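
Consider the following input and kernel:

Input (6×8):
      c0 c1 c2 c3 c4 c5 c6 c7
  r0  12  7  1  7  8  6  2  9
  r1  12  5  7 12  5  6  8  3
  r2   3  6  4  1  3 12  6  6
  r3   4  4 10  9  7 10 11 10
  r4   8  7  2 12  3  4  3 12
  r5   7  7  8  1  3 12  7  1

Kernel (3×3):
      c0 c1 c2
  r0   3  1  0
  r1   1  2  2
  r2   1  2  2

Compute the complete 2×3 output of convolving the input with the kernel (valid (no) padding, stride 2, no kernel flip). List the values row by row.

Output[0,0]: The receptive field on the input at this output position is [12 7 1 / 12 5 7 / 3 6 4]. Elementwise product with the kernel and sum: 12·3 + 7·1 + 12·1 + 5·2 + 7·2 + 3·1 + 6·2 + 4·2.
Output[0,1]: The receptive field on the input at this output position is [1 7 8 / 7 12 5 / 4 1 3]. Elementwise product with the kernel and sum: 1·3 + 7·1 + 7·1 + 12·2 + 5·2 + 4·1 + 1·2 + 3·2.

102 63 102
73 87 87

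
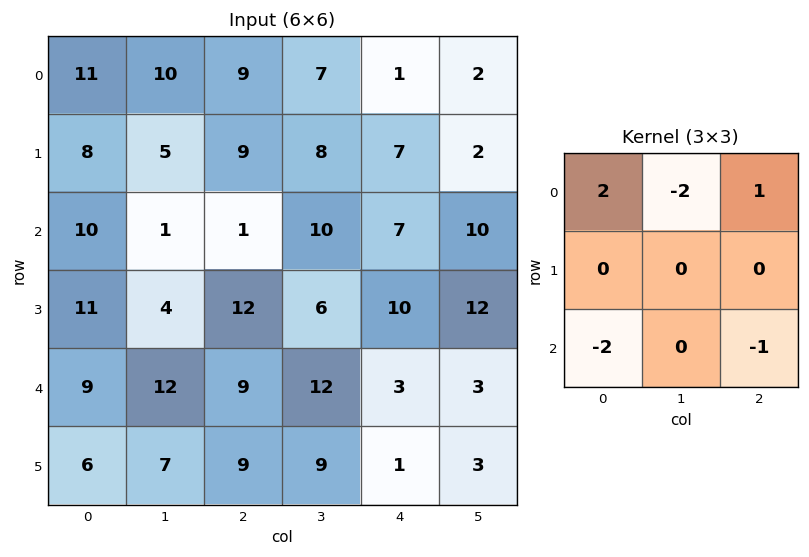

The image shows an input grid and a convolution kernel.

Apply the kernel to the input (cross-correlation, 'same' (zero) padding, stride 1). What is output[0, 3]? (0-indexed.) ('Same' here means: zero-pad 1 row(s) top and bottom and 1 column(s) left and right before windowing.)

The receptive field on the zero-padded input at this output position is [0 0 0 / 9 7 1 / 9 8 7]. Elementwise product with the kernel and sum: 0·2 + 0·-2 + 0·1 + 9·-2 + 7·-1.

-25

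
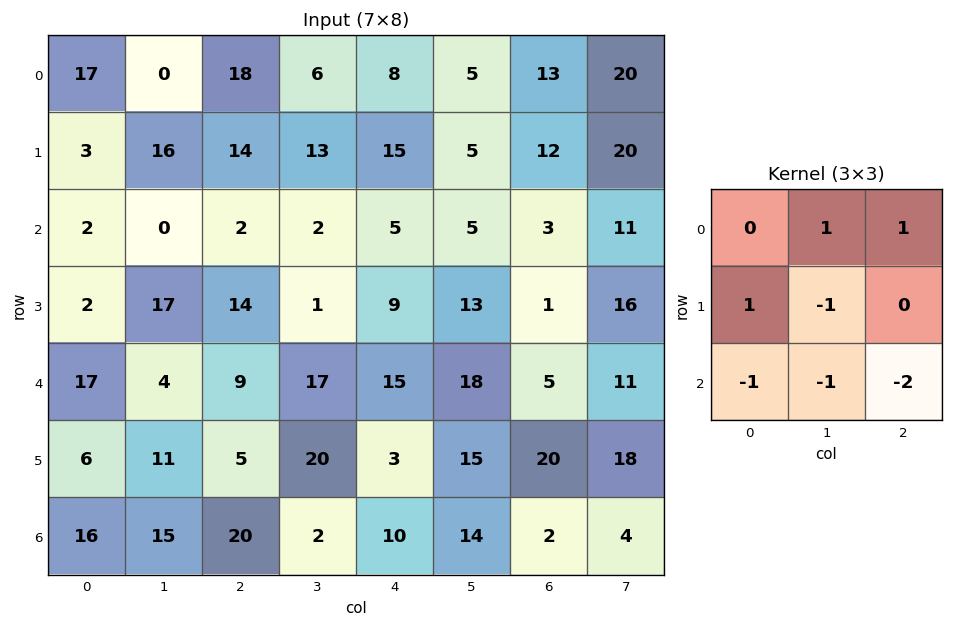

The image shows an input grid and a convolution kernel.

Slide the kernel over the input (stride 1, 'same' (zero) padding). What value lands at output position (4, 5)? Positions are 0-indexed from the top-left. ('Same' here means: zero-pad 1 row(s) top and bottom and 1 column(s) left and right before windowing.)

-47

The receptive field on the zero-padded input at this output position is [9 13 1 / 15 18 5 / 3 15 20]. Elementwise product with the kernel and sum: 13·1 + 1·1 + 15·1 + 18·-1 + 3·-1 + 15·-1 + 20·-2.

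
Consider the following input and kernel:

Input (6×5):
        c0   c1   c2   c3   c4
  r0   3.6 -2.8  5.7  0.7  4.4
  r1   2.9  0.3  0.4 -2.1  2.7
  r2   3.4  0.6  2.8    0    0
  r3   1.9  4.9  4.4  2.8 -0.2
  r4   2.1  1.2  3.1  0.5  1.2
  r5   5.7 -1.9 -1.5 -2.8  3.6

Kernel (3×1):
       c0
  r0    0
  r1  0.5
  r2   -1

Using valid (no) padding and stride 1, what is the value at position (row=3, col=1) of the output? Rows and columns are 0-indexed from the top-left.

The receptive field on the input at this output position is [4.9 / 1.2 / -1.9]. Elementwise product with the kernel and sum: 1.2·0.5 + -1.9·-1.

2.5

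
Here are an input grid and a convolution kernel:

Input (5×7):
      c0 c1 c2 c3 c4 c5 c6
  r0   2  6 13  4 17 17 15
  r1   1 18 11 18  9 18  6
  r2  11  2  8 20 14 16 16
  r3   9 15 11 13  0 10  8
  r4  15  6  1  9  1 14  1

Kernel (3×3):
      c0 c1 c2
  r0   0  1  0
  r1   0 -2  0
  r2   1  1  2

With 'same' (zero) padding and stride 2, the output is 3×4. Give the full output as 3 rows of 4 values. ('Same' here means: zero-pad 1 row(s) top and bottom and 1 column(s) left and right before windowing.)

Output[0,0]: The receptive field on the zero-padded input at this output position is [0 0 0 / 0 2 6 / 0 1 18]. Elementwise product with the kernel and sum: 0·1 + 2·-2 + 0·1 + 1·1 + 18·2.

33 39 29 -6
18 47 14 -8
-21 9 -2 6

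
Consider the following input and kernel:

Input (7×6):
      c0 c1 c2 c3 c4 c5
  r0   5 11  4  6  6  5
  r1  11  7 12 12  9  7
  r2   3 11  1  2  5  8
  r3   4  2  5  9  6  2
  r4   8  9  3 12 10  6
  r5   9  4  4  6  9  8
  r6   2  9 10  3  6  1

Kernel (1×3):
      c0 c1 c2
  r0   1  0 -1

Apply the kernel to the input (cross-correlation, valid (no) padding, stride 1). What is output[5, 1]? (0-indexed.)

The receptive field on the input at this output position is [4 4 6]. Elementwise product with the kernel and sum: 4·1 + 6·-1.

-2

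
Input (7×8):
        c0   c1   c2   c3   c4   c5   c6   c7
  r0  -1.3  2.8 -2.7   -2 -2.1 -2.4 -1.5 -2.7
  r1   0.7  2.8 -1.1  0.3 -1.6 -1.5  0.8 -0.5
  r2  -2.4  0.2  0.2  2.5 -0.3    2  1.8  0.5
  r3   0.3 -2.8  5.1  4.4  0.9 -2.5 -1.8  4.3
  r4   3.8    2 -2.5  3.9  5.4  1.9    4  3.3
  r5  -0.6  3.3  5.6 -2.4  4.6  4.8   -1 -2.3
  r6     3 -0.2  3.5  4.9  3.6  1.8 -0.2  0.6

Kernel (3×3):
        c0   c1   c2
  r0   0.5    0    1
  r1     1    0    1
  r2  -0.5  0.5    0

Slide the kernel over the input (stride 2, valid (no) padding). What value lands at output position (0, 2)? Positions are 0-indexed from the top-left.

-2.2

The receptive field on the input at this output position is [-2.1 -2.4 -1.5 / -1.6 -1.5 0.8 / -0.3 2 1.8]. Elementwise product with the kernel and sum: -2.1·0.5 + -1.5·1 + -1.6·1 + 0.8·1 + -0.3·-0.5 + 2·0.5.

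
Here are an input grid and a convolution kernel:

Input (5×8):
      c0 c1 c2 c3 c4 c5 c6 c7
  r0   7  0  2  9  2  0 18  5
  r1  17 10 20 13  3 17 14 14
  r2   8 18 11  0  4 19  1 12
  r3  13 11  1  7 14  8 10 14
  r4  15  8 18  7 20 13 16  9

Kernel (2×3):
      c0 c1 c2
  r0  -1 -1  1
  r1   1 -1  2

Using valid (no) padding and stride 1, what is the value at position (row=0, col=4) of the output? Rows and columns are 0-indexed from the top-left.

The receptive field on the input at this output position is [2 0 18 / 3 17 14]. Elementwise product with the kernel and sum: 2·-1 + 0·-1 + 18·1 + 3·1 + 17·-1 + 14·2.

30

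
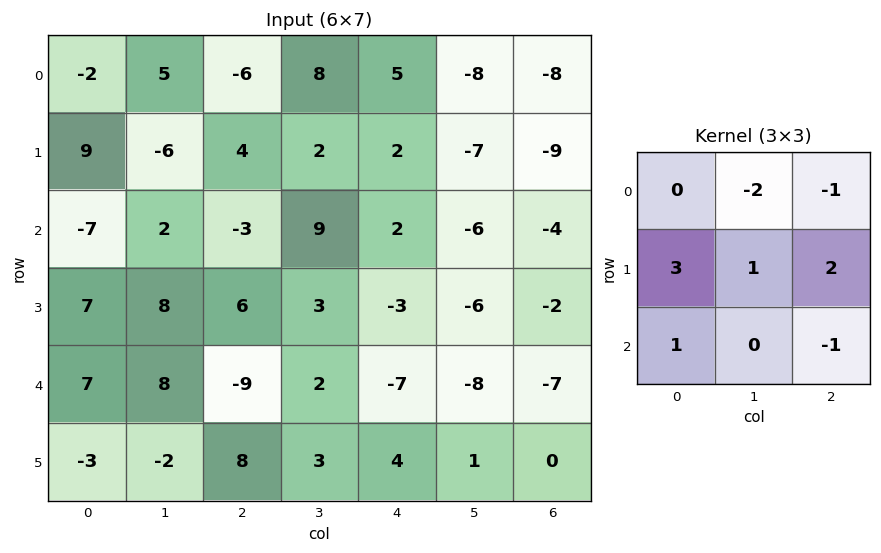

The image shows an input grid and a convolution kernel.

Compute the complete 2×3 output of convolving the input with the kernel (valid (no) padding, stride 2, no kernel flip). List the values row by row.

21 -8 11
56 -7 -3

Output[0,0]: The receptive field on the input at this output position is [-2 5 -6 / 9 -6 4 / -7 2 -3]. Elementwise product with the kernel and sum: 5·-2 + -6·-1 + 9·3 + -6·1 + 4·2 + -7·1 + -3·-1.
Output[0,1]: The receptive field on the input at this output position is [-6 8 5 / 4 2 2 / -3 9 2]. Elementwise product with the kernel and sum: 8·-2 + 5·-1 + 4·3 + 2·1 + 2·2 + -3·1 + 2·-1.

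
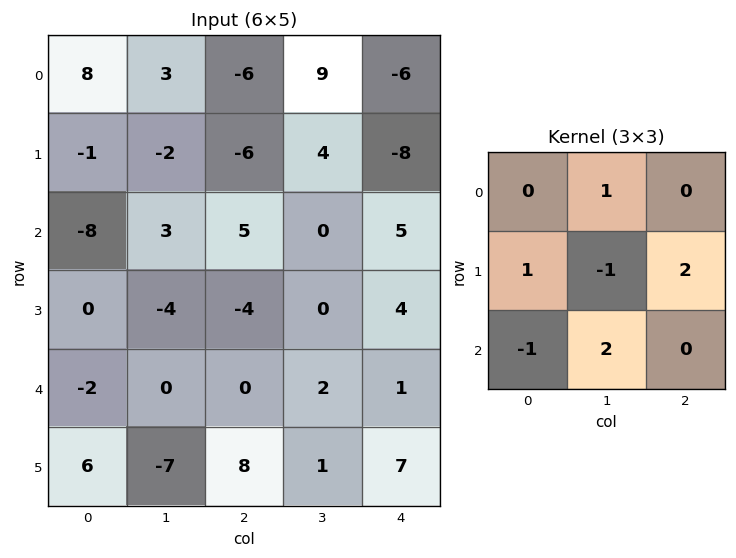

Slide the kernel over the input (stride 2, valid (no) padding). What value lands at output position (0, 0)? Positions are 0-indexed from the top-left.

6

The receptive field on the input at this output position is [8 3 -6 / -1 -2 -6 / -8 3 5]. Elementwise product with the kernel and sum: 3·1 + -1·1 + -2·-1 + -6·2 + -8·-1 + 3·2.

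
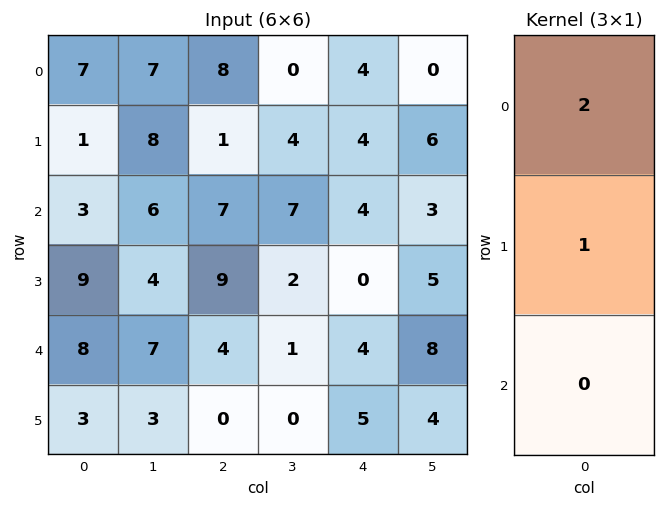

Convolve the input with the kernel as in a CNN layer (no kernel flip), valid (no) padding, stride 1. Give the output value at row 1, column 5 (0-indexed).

The receptive field on the input at this output position is [6 / 3 / 5]. Elementwise product with the kernel and sum: 6·2 + 3·1.

15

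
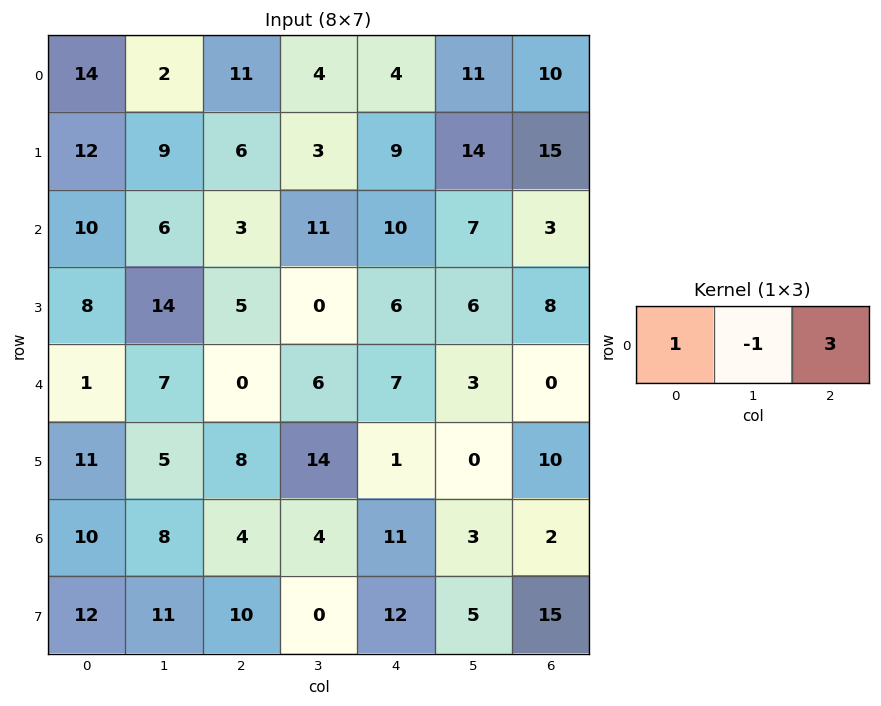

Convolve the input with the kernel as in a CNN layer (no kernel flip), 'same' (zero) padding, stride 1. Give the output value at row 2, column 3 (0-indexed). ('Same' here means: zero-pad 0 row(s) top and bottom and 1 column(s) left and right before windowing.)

The receptive field on the zero-padded input at this output position is [3 11 10]. Elementwise product with the kernel and sum: 3·1 + 11·-1 + 10·3.

22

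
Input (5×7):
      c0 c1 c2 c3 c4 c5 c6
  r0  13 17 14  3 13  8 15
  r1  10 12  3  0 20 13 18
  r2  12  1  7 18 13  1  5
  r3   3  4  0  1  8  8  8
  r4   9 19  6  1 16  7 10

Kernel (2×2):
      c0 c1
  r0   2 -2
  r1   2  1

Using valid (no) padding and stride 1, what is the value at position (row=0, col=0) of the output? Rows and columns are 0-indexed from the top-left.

The receptive field on the input at this output position is [13 17 / 10 12]. Elementwise product with the kernel and sum: 13·2 + 17·-2 + 10·2 + 12·1.

24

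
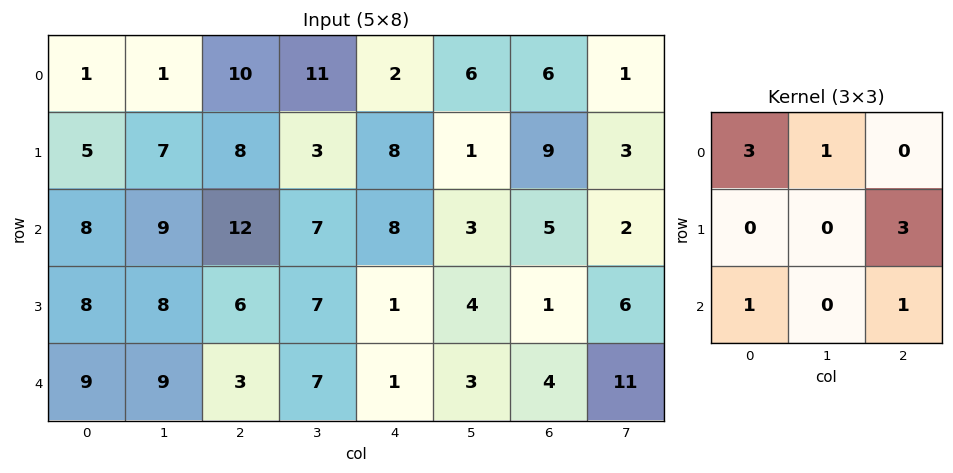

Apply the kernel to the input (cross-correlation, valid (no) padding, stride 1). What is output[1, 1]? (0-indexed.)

65

The receptive field on the input at this output position is [7 8 3 / 9 12 7 / 8 6 7]. Elementwise product with the kernel and sum: 7·3 + 8·1 + 7·3 + 8·1 + 7·1.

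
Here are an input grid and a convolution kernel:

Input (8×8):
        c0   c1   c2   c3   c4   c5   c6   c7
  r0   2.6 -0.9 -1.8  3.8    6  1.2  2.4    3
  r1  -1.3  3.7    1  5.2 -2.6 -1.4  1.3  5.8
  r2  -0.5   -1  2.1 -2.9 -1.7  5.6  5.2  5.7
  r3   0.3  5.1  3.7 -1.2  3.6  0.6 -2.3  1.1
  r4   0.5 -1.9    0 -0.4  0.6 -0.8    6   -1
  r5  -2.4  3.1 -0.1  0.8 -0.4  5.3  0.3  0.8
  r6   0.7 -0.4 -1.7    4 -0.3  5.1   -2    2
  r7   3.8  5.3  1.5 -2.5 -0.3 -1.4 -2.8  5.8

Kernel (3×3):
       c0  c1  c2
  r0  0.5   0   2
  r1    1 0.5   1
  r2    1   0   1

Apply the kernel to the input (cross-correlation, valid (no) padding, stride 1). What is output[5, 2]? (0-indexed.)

The receptive field on the input at this output position is [-0.1 0.8 -0.4 / -1.7 4 -0.3 / 1.5 -2.5 -0.3]. Elementwise product with the kernel and sum: -0.1·0.5 + -0.4·2 + -1.7·1 + 4·0.5 + -0.3·1 + 1.5·1 + -0.3·1.

0.35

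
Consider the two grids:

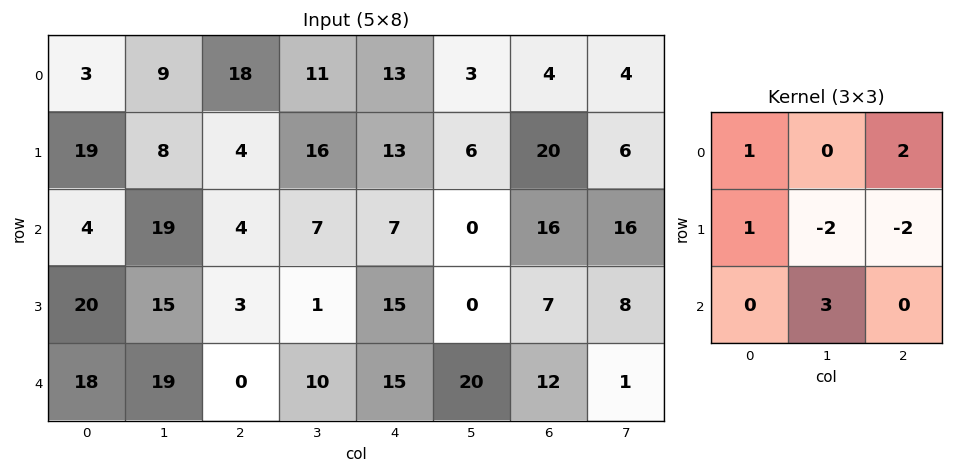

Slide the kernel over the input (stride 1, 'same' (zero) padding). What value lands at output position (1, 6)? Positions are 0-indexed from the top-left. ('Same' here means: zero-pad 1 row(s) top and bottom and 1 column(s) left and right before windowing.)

13

The receptive field on the zero-padded input at this output position is [3 4 4 / 6 20 6 / 0 16 16]. Elementwise product with the kernel and sum: 3·1 + 4·2 + 6·1 + 20·-2 + 6·-2 + 16·3.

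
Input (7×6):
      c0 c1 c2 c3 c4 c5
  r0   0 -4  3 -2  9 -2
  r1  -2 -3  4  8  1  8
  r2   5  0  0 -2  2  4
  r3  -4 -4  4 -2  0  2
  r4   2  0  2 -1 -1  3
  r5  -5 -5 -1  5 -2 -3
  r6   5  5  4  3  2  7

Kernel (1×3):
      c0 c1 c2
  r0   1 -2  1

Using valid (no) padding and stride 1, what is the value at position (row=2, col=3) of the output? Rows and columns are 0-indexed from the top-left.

-2

The receptive field on the input at this output position is [-2 2 4]. Elementwise product with the kernel and sum: -2·1 + 2·-2 + 4·1.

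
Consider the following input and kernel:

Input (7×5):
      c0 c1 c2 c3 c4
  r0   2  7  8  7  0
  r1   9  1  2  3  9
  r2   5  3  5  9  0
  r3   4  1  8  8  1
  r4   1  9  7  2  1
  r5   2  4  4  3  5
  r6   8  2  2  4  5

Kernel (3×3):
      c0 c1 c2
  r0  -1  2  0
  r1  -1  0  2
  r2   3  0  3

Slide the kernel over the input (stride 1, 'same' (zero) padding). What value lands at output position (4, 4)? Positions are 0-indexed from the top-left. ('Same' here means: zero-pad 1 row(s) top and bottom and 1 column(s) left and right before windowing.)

The receptive field on the zero-padded input at this output position is [8 1 0 / 2 1 0 / 3 5 0]. Elementwise product with the kernel and sum: 8·-1 + 1·2 + 2·-1 + 0·2 + 3·3 + 0·3.

1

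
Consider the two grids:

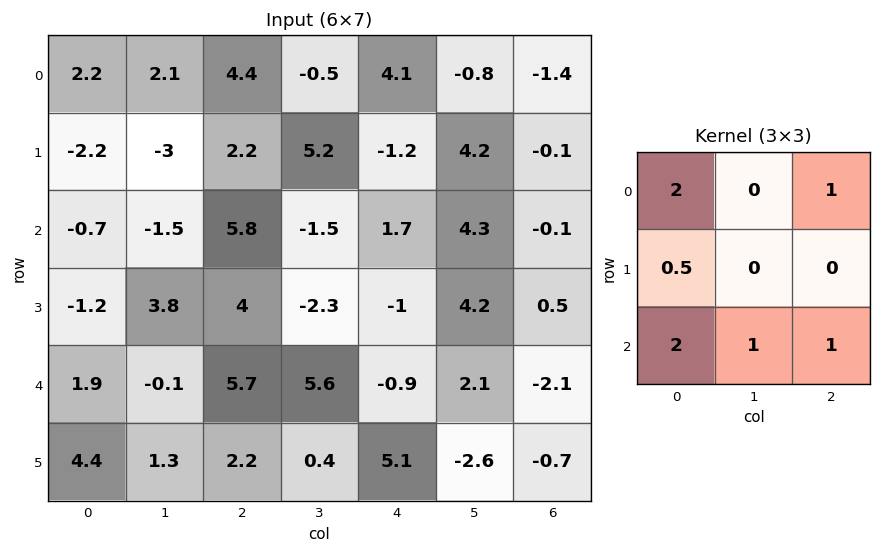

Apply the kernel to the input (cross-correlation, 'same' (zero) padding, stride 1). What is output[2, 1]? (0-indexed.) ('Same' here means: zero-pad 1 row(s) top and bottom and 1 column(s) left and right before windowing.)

The receptive field on the zero-padded input at this output position is [-2.2 -3 2.2 / -0.7 -1.5 5.8 / -1.2 3.8 4]. Elementwise product with the kernel and sum: -2.2·2 + 2.2·1 + -0.7·0.5 + -1.2·2 + 3.8·1 + 4·1.

2.85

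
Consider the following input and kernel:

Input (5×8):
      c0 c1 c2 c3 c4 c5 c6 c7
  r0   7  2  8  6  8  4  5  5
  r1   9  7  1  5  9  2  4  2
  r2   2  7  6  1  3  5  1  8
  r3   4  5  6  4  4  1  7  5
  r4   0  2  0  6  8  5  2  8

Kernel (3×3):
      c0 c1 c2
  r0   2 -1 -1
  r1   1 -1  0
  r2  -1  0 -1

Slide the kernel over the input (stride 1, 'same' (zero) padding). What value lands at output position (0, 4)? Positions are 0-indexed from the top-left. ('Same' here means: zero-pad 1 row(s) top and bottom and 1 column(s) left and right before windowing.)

The receptive field on the zero-padded input at this output position is [0 0 0 / 6 8 4 / 5 9 2]. Elementwise product with the kernel and sum: 0·2 + 0·-1 + 0·-1 + 6·1 + 8·-1 + 5·-1 + 2·-1.

-9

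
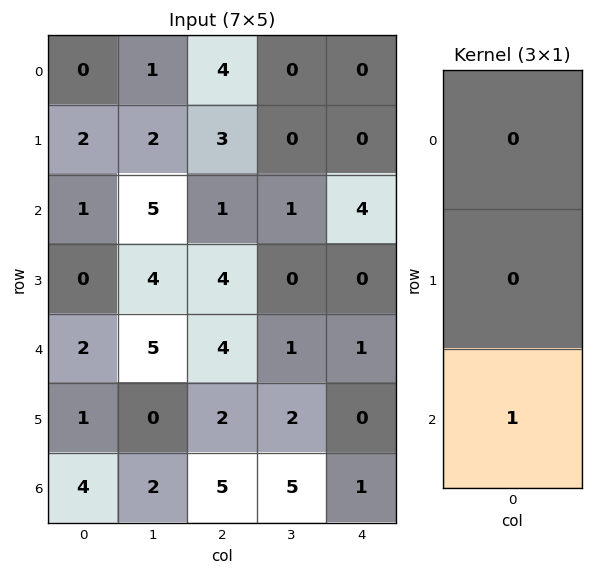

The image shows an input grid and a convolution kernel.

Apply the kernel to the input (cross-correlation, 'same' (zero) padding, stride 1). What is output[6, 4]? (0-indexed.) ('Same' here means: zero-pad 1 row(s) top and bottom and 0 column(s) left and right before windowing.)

The receptive field on the zero-padded input at this output position is [0 / 1 / 0]. Elementwise product with the kernel and sum: 0·1.

0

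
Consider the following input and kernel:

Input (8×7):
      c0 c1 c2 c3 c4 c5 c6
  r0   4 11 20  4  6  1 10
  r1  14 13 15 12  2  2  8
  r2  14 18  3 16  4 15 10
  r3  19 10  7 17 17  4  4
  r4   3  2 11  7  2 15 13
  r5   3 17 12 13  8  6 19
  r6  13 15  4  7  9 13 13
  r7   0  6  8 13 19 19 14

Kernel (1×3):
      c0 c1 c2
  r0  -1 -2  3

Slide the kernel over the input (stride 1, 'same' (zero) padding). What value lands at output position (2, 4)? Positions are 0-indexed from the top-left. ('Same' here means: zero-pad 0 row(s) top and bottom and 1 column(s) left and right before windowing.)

21

The receptive field on the zero-padded input at this output position is [16 4 15]. Elementwise product with the kernel and sum: 16·-1 + 4·-2 + 15·3.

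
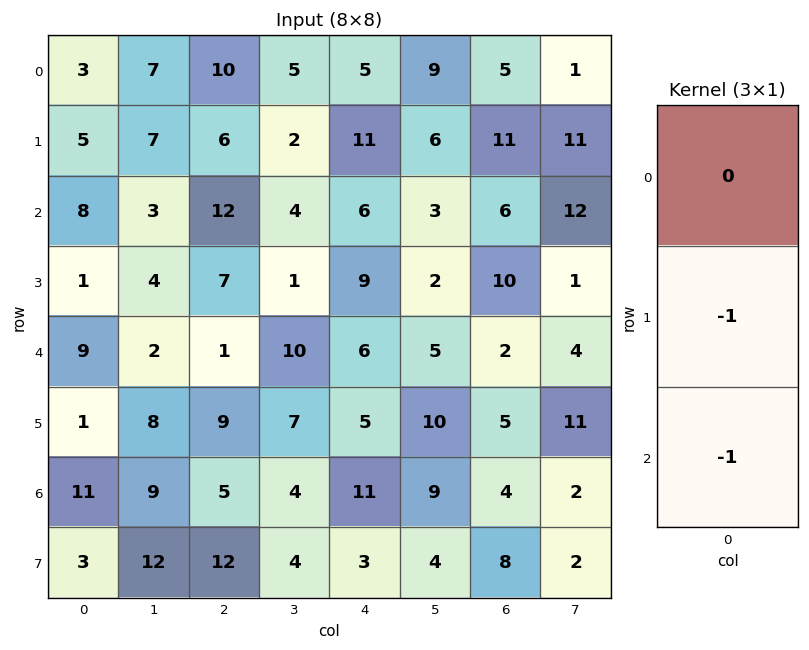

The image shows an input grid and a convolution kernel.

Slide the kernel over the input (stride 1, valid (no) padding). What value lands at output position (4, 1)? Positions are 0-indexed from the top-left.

-17

The receptive field on the input at this output position is [2 / 8 / 9]. Elementwise product with the kernel and sum: 8·-1 + 9·-1.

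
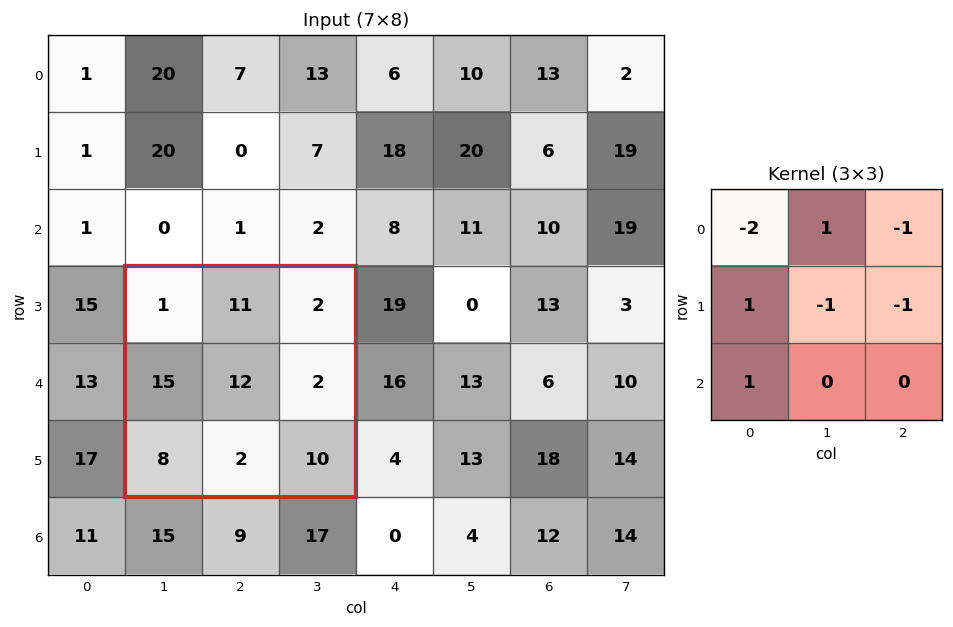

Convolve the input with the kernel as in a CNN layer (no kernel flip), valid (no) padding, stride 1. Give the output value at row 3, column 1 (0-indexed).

16

The receptive field on the input at this output position is [1 11 2 / 15 12 2 / 8 2 10]. Elementwise product with the kernel and sum: 1·-2 + 11·1 + 2·-1 + 15·1 + 12·-1 + 2·-1 + 8·1.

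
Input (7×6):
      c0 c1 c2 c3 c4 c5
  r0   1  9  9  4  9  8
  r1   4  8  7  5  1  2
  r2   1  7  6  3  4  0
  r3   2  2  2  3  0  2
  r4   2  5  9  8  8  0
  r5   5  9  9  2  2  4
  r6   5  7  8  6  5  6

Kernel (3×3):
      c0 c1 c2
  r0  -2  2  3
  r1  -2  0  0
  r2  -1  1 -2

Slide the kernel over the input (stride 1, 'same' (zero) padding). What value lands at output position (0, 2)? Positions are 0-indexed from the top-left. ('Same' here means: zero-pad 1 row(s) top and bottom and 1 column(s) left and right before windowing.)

The receptive field on the zero-padded input at this output position is [0 0 0 / 9 9 4 / 8 7 5]. Elementwise product with the kernel and sum: 0·-2 + 0·2 + 0·3 + 9·-2 + 8·-1 + 7·1 + 5·-2.

-29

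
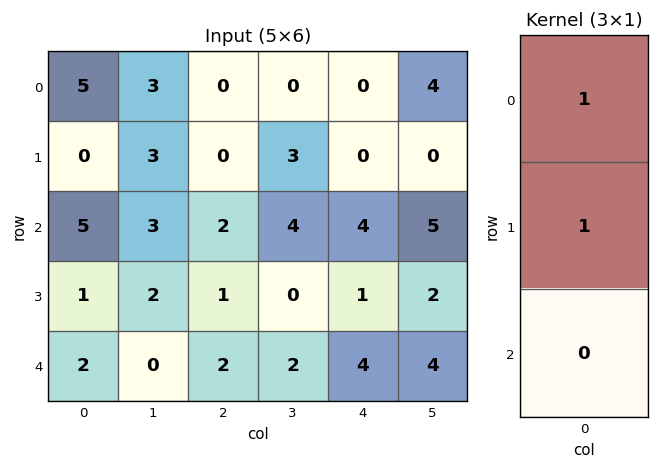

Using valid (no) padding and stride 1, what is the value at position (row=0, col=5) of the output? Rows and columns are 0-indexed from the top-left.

4

The receptive field on the input at this output position is [4 / 0 / 5]. Elementwise product with the kernel and sum: 4·1 + 0·1.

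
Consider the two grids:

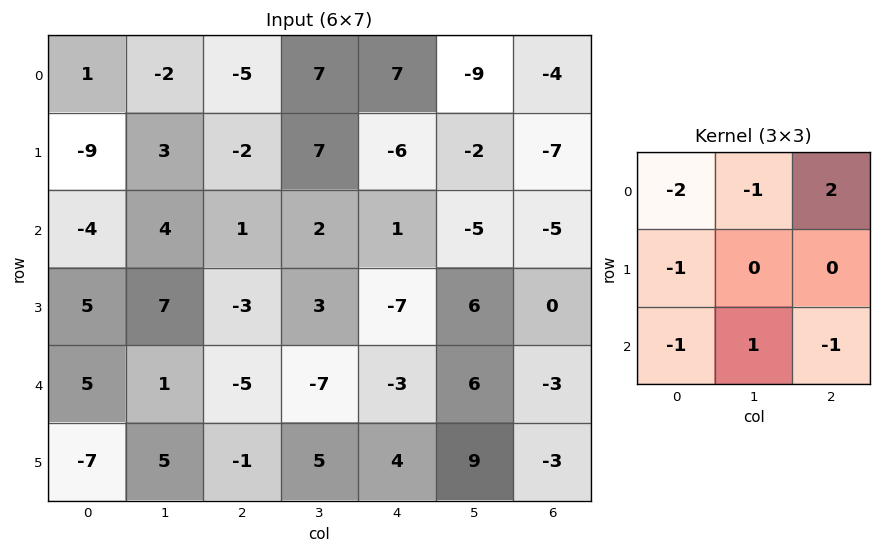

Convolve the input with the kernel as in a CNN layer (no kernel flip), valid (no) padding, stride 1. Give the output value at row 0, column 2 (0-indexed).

The receptive field on the input at this output position is [-5 7 7 / -2 7 -6 / 1 2 1]. Elementwise product with the kernel and sum: -5·-2 + 7·-1 + 7·2 + -2·-1 + 1·-1 + 2·1 + 1·-1.

19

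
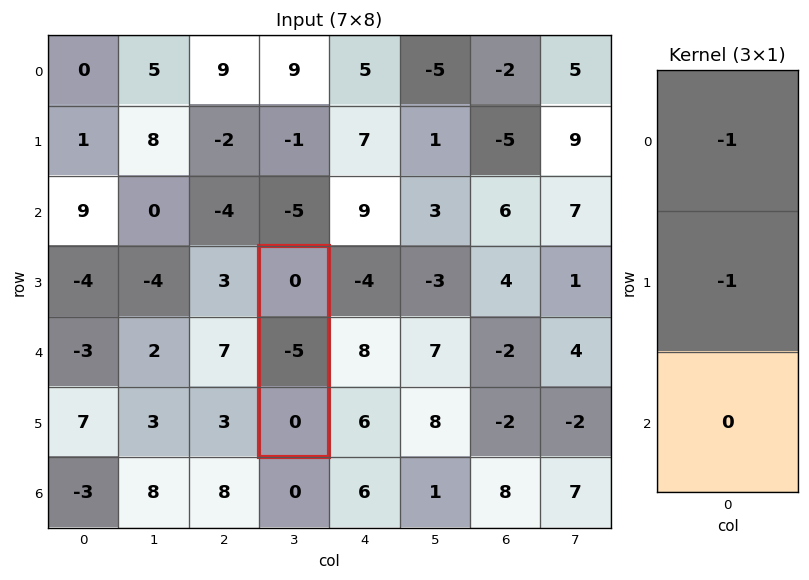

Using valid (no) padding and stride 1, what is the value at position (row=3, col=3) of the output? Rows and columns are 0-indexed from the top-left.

5

The receptive field on the input at this output position is [0 / -5 / 0]. Elementwise product with the kernel and sum: 0·-1 + -5·-1.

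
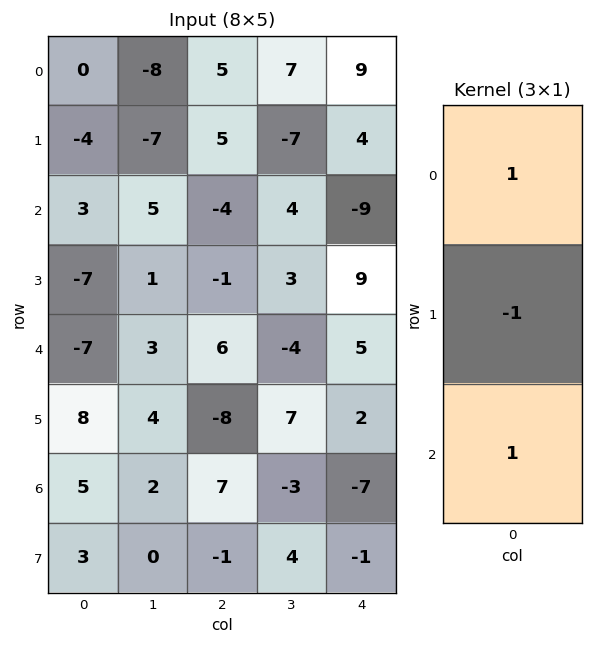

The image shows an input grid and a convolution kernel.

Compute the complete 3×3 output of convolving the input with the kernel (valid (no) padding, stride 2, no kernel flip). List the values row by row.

Output[0,0]: The receptive field on the input at this output position is [0 / -4 / 3]. Elementwise product with the kernel and sum: 0·1 + -4·-1 + 3·1.

7 -4 -4
3 3 -13
-10 21 -4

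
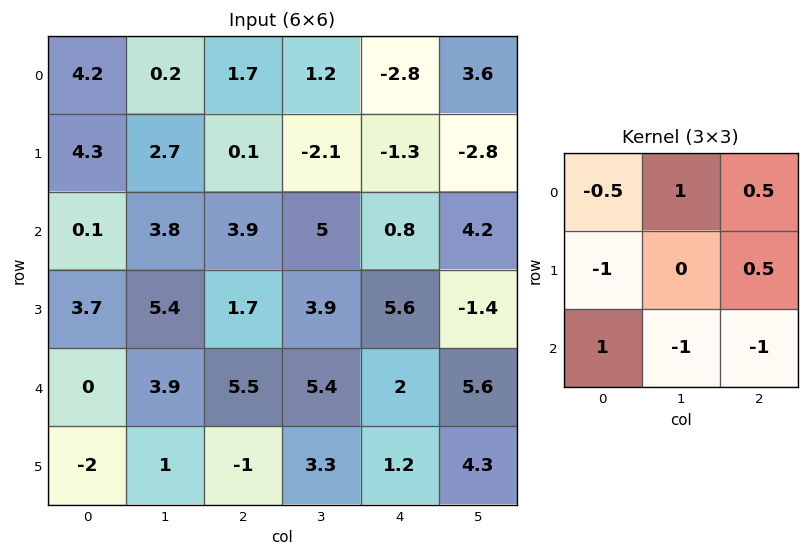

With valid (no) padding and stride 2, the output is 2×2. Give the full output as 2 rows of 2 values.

-12.9 -3.7
-6.55 2.65

Output[0,0]: The receptive field on the input at this output position is [4.2 0.2 1.7 / 4.3 2.7 0.1 / 0.1 3.8 3.9]. Elementwise product with the kernel and sum: 4.2·-0.5 + 0.2·1 + 1.7·0.5 + 4.3·-1 + 0.1·0.5 + 0.1·1 + 3.8·-1 + 3.9·-1.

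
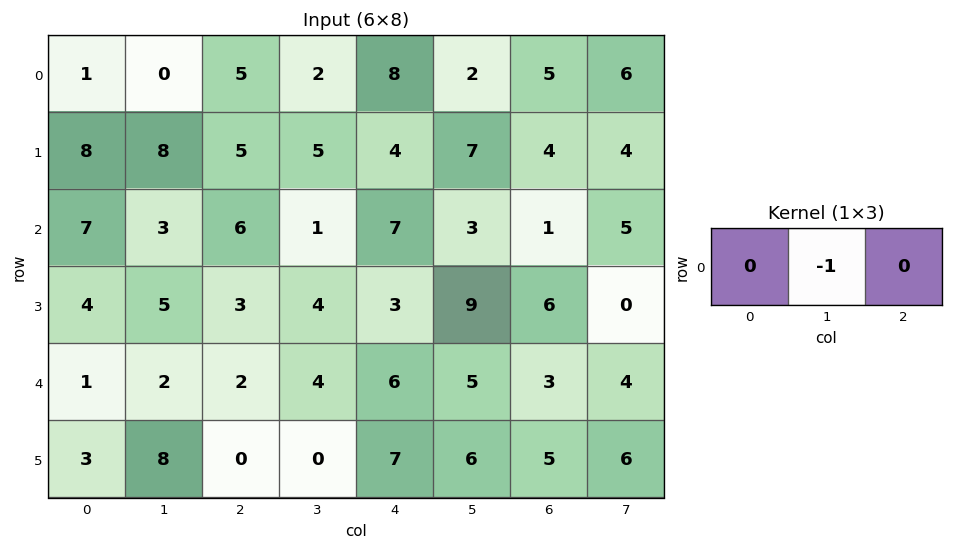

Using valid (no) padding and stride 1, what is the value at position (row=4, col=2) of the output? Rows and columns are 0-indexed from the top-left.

-4

The receptive field on the input at this output position is [2 4 6]. Elementwise product with the kernel and sum: 4·-1.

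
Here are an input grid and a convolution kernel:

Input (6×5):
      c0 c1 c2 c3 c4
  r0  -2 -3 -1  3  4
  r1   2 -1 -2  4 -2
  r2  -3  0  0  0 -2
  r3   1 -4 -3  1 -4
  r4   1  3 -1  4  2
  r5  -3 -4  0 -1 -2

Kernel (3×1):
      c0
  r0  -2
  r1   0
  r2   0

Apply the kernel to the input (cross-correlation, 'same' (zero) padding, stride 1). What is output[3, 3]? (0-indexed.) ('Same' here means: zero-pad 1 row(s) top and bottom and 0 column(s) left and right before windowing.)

The receptive field on the zero-padded input at this output position is [0 / 1 / 4]. Elementwise product with the kernel and sum: 0·-2.

0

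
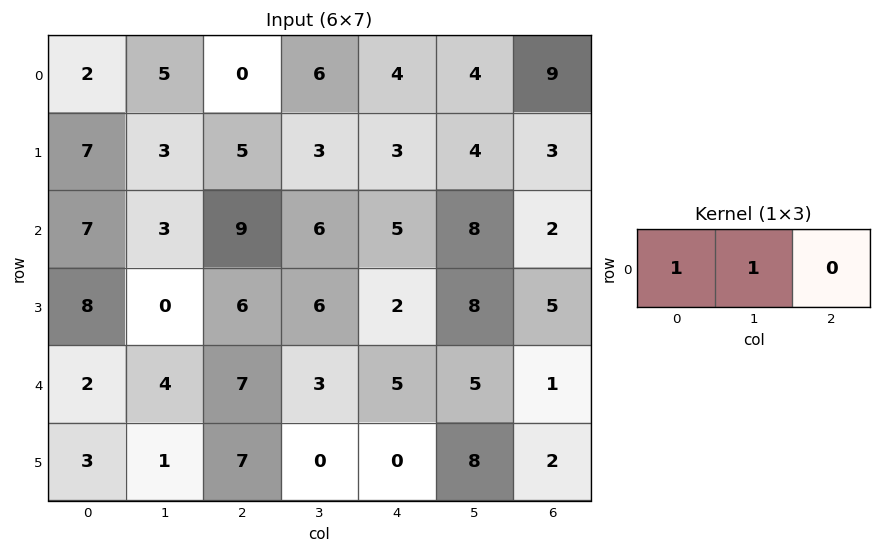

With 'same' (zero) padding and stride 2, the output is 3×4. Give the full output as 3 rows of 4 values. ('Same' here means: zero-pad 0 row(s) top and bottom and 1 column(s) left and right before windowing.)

2 5 10 13
7 12 11 10
2 11 8 6

Output[0,0]: The receptive field on the zero-padded input at this output position is [0 2 5]. Elementwise product with the kernel and sum: 0·1 + 2·1.
Output[0,1]: The receptive field on the zero-padded input at this output position is [5 0 6]. Elementwise product with the kernel and sum: 5·1 + 0·1.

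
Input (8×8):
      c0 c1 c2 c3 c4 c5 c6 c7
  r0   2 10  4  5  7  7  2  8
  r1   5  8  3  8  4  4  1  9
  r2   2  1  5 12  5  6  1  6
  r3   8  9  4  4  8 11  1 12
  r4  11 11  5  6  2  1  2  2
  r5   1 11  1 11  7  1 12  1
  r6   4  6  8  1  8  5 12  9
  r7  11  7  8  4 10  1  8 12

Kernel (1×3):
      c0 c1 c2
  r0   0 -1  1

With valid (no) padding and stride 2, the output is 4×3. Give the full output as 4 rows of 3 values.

Output[0,0]: The receptive field on the input at this output position is [2 10 4]. Elementwise product with the kernel and sum: 10·-1 + 4·1.
Output[0,1]: The receptive field on the input at this output position is [4 5 7]. Elementwise product with the kernel and sum: 5·-1 + 7·1.

-6 2 -5
4 -7 -5
-6 -4 1
2 7 7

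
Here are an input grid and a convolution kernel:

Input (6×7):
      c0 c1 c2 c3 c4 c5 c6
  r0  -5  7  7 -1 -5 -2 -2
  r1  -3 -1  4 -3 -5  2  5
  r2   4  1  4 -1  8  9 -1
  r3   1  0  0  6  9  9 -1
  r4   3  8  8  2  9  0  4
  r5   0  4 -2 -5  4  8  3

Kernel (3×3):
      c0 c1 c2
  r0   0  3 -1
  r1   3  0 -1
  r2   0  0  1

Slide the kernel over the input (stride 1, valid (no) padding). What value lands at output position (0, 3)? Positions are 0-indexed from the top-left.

The receptive field on the input at this output position is [-1 -5 -2 / -3 -5 2 / -1 8 9]. Elementwise product with the kernel and sum: -5·3 + -2·-1 + -3·3 + 2·-1 + 9·1.

-15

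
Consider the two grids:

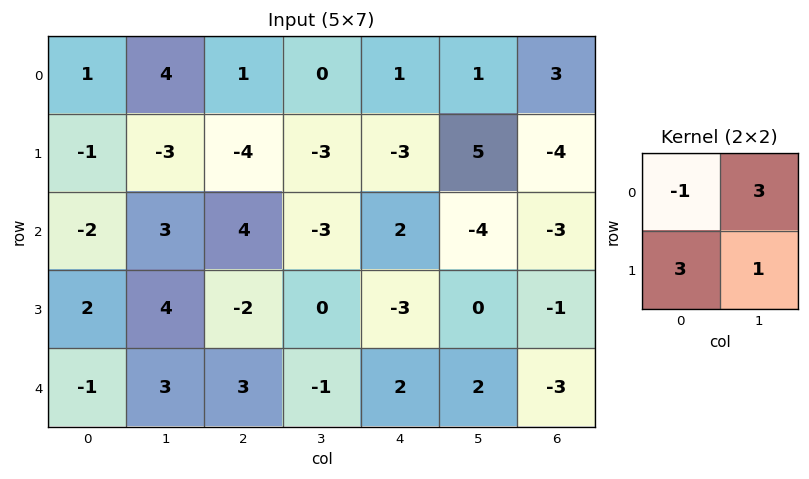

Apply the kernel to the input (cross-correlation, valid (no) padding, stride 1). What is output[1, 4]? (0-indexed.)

The receptive field on the input at this output position is [-3 5 / 2 -4]. Elementwise product with the kernel and sum: -3·-1 + 5·3 + 2·3 + -4·1.

20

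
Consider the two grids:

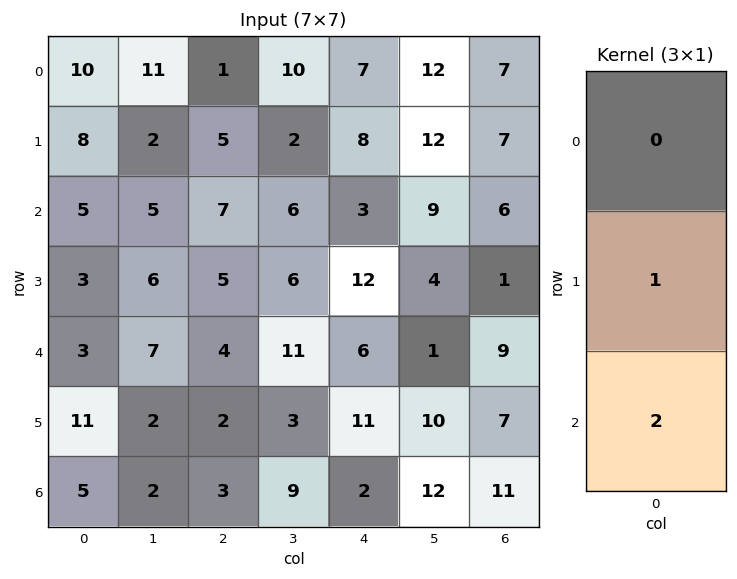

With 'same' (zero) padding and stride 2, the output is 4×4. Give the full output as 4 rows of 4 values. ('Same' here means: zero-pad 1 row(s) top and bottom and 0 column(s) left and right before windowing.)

26 11 23 21
11 17 27 8
25 8 28 23
5 3 2 11

Output[0,0]: The receptive field on the zero-padded input at this output position is [0 / 10 / 8]. Elementwise product with the kernel and sum: 10·1 + 8·2.
Output[0,1]: The receptive field on the zero-padded input at this output position is [0 / 1 / 5]. Elementwise product with the kernel and sum: 1·1 + 5·2.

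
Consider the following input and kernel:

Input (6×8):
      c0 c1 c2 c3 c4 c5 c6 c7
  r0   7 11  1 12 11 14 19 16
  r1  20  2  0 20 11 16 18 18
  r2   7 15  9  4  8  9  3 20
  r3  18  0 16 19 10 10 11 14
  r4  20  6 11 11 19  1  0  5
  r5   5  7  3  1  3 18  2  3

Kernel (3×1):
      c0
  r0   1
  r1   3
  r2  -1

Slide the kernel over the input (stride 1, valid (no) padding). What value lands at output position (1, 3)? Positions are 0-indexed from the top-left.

The receptive field on the input at this output position is [20 / 4 / 19]. Elementwise product with the kernel and sum: 20·1 + 4·3 + 19·-1.

13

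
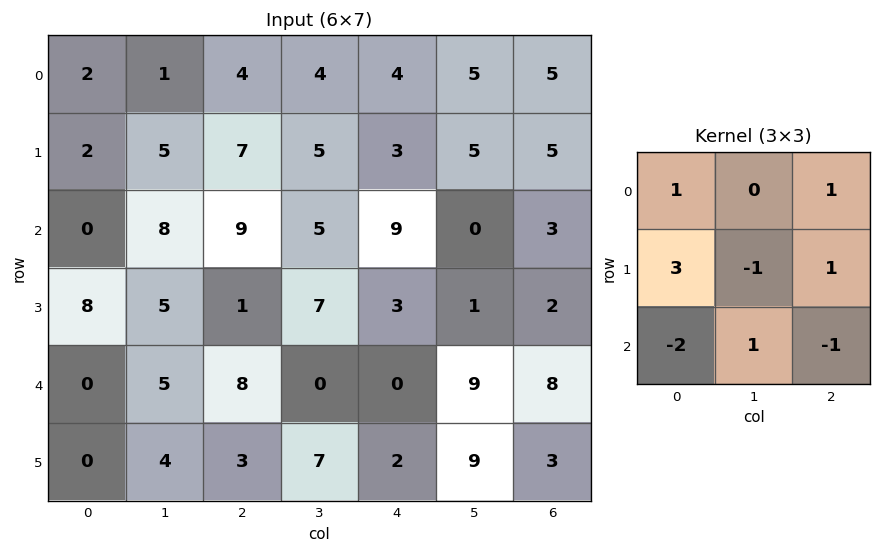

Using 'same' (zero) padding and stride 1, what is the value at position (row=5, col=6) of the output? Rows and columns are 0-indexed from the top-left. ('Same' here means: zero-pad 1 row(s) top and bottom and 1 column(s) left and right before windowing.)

The receptive field on the zero-padded input at this output position is [9 8 0 / 9 3 0 / 0 0 0]. Elementwise product with the kernel and sum: 9·1 + 0·1 + 9·3 + 3·-1 + 0·1 + 0·-2 + 0·1 + 0·-1.

33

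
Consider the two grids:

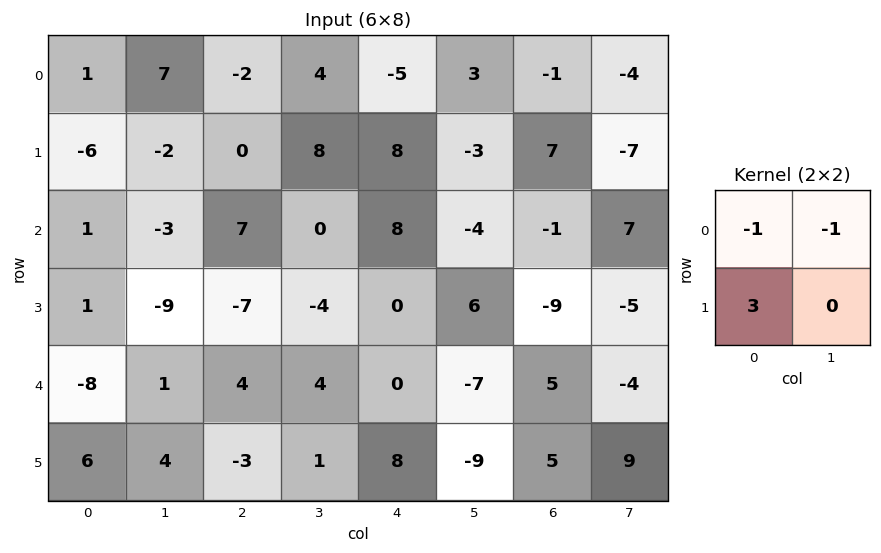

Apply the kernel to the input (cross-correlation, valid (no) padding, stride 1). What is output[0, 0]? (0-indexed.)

-26

The receptive field on the input at this output position is [1 7 / -6 -2]. Elementwise product with the kernel and sum: 1·-1 + 7·-1 + -6·3.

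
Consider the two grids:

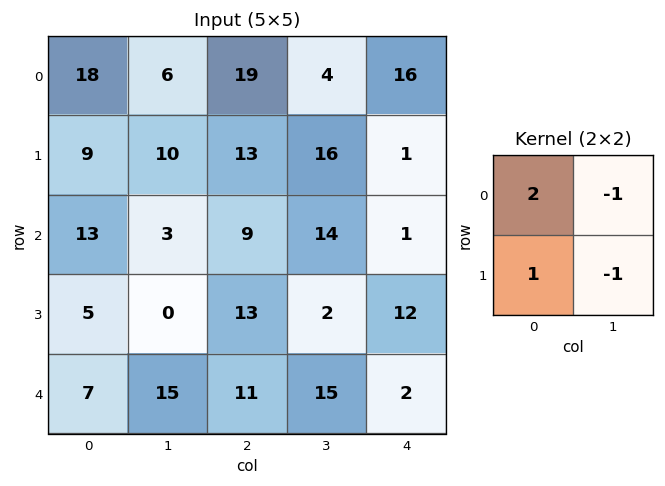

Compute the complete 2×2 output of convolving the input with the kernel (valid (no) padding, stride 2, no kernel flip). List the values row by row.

29 31
28 15

Output[0,0]: The receptive field on the input at this output position is [18 6 / 9 10]. Elementwise product with the kernel and sum: 18·2 + 6·-1 + 9·1 + 10·-1.
Output[0,1]: The receptive field on the input at this output position is [19 4 / 13 16]. Elementwise product with the kernel and sum: 19·2 + 4·-1 + 13·1 + 16·-1.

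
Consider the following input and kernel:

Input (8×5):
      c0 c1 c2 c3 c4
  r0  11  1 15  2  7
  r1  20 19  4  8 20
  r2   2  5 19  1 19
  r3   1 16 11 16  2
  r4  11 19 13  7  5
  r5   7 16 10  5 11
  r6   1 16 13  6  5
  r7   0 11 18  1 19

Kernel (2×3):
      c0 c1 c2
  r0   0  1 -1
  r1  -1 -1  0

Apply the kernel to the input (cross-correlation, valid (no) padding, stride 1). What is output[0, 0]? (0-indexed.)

The receptive field on the input at this output position is [11 1 15 / 20 19 4]. Elementwise product with the kernel and sum: 1·1 + 15·-1 + 20·-1 + 19·-1.

-53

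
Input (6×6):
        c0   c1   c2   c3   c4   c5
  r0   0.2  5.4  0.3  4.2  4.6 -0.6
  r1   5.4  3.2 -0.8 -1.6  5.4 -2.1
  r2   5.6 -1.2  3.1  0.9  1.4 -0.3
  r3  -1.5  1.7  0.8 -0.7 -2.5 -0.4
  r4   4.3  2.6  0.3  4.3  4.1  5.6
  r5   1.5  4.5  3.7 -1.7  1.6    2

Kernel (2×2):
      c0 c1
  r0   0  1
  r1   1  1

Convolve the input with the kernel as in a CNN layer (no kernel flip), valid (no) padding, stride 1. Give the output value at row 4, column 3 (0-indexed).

4

The receptive field on the input at this output position is [4.3 4.1 / -1.7 1.6]. Elementwise product with the kernel and sum: 4.1·1 + -1.7·1 + 1.6·1.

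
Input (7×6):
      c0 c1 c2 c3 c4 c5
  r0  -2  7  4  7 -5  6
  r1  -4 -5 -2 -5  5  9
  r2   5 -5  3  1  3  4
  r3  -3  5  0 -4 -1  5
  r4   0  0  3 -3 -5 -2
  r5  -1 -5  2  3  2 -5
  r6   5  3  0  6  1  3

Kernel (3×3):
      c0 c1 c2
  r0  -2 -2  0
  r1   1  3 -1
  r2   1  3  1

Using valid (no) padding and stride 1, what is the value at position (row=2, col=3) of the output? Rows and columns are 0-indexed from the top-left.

-40

The receptive field on the input at this output position is [1 3 4 / -4 -1 5 / -3 -5 -2]. Elementwise product with the kernel and sum: 1·-2 + 3·-2 + -4·1 + -1·3 + 5·-1 + -3·1 + -5·3 + -2·1.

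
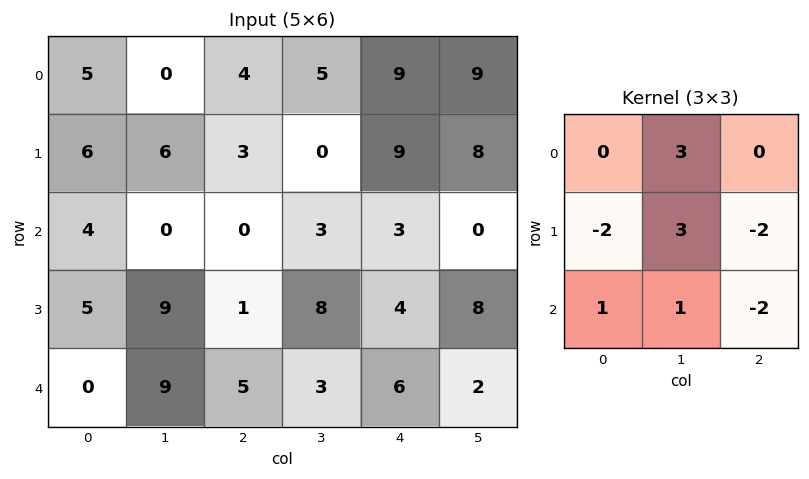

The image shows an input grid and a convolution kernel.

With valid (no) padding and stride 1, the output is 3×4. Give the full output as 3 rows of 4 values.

Output[0,0]: The receptive field on the input at this output position is [5 0 4 / 6 6 3 / 4 0 0]. Elementwise product with the kernel and sum: 0·3 + 6·-2 + 6·3 + 3·-2 + 4·1 + 0·1 + 0·-2.

4 3 -12 44
22 -3 4 26
14 -23 19 -6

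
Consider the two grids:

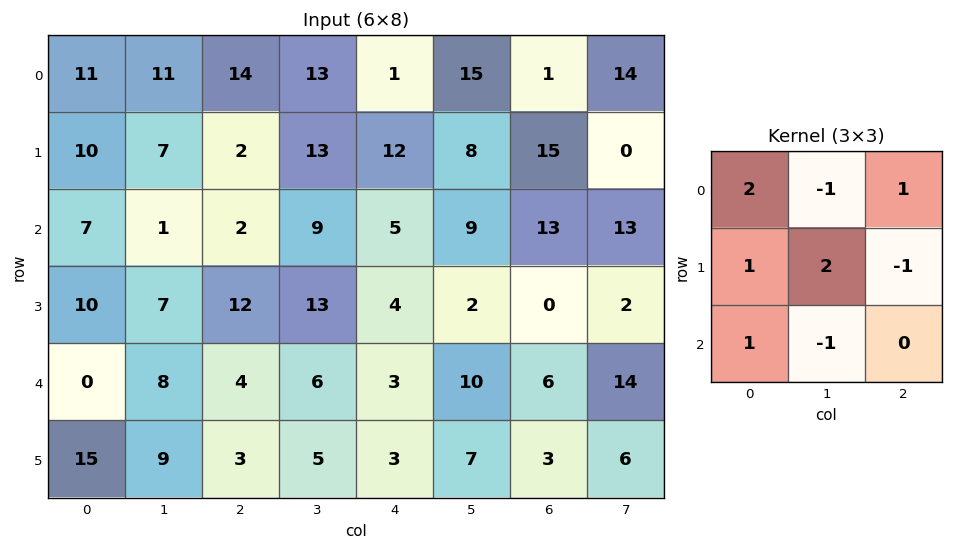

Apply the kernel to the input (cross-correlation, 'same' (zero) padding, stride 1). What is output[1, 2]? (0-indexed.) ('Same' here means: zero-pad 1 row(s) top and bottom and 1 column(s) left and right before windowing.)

The receptive field on the zero-padded input at this output position is [11 14 13 / 7 2 13 / 1 2 9]. Elementwise product with the kernel and sum: 11·2 + 14·-1 + 13·1 + 7·1 + 2·2 + 13·-1 + 1·1 + 2·-1.

18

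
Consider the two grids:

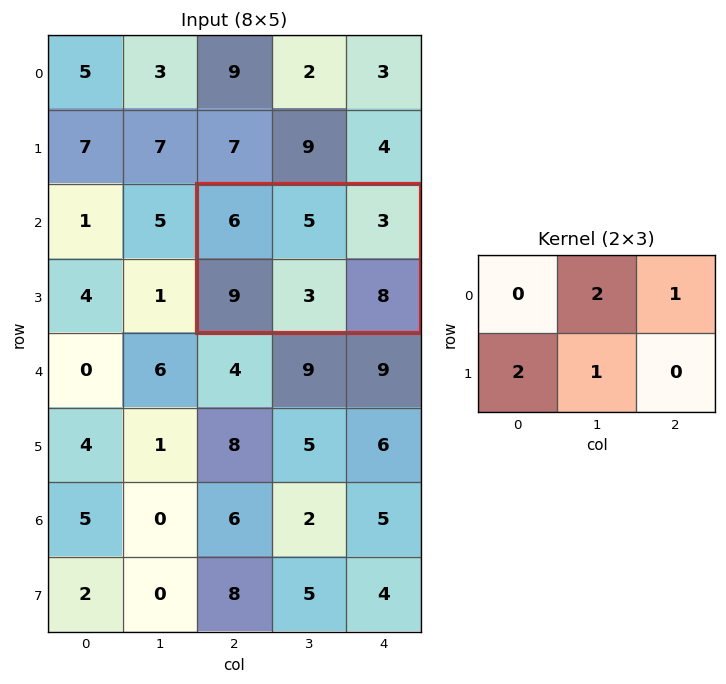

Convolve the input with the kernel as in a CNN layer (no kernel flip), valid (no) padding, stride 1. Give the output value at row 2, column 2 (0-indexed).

34

The receptive field on the input at this output position is [6 5 3 / 9 3 8]. Elementwise product with the kernel and sum: 5·2 + 3·1 + 9·2 + 3·1.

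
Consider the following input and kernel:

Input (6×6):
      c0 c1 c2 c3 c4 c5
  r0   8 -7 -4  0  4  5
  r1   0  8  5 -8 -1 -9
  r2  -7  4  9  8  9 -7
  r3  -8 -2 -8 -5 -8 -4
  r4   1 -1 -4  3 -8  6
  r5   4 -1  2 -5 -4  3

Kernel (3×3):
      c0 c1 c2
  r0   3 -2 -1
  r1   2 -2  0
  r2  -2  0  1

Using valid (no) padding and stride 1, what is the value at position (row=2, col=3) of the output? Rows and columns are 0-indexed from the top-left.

The receptive field on the input at this output position is [8 9 -7 / -5 -8 -4 / 3 -8 6]. Elementwise product with the kernel and sum: 8·3 + 9·-2 + -7·-1 + -5·2 + -8·-2 + 3·-2 + 6·1.

19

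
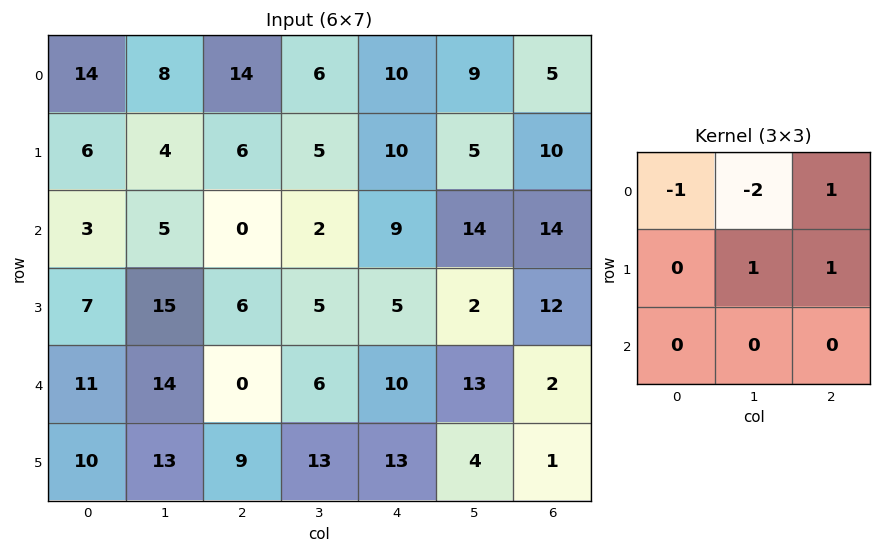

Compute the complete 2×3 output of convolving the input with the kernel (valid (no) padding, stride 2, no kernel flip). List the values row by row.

-6 -1 -8
8 15 -9

Output[0,0]: The receptive field on the input at this output position is [14 8 14 / 6 4 6 / 3 5 0]. Elementwise product with the kernel and sum: 14·-1 + 8·-2 + 14·1 + 4·1 + 6·1.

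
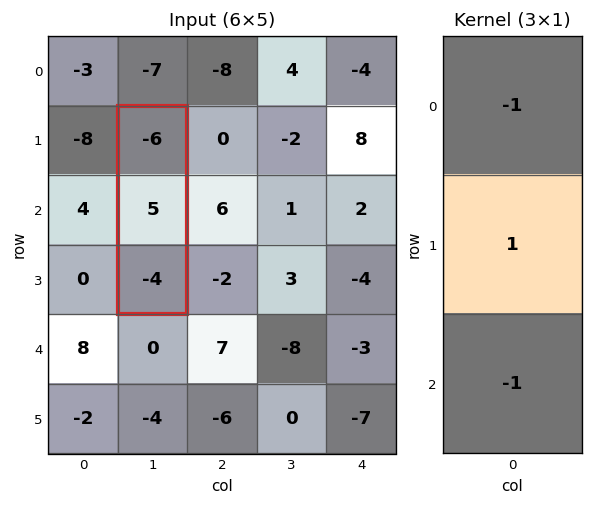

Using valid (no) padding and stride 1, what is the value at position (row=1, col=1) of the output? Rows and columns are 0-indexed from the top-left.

The receptive field on the input at this output position is [-6 / 5 / -4]. Elementwise product with the kernel and sum: -6·-1 + 5·1 + -4·-1.

15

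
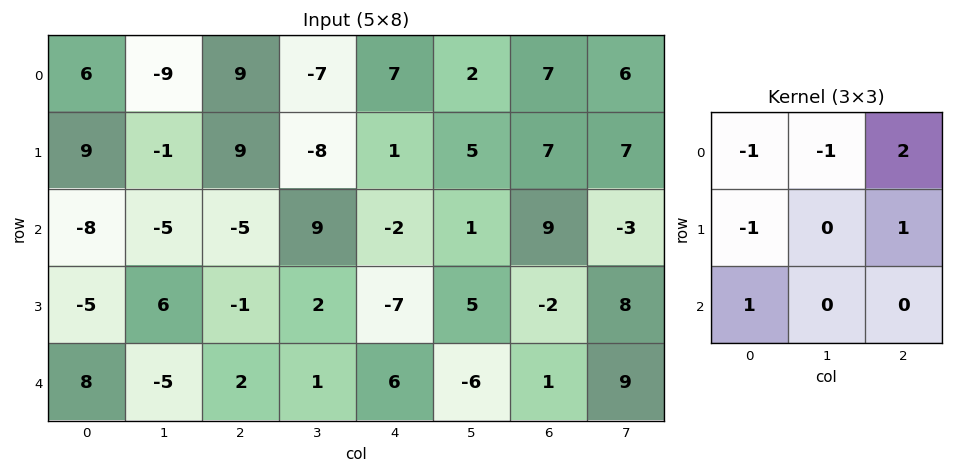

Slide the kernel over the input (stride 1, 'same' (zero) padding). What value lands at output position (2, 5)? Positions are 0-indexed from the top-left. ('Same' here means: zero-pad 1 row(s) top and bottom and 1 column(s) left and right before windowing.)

The receptive field on the zero-padded input at this output position is [1 5 7 / -2 1 9 / -7 5 -2]. Elementwise product with the kernel and sum: 1·-1 + 5·-1 + 7·2 + -2·-1 + 9·1 + -7·1.

12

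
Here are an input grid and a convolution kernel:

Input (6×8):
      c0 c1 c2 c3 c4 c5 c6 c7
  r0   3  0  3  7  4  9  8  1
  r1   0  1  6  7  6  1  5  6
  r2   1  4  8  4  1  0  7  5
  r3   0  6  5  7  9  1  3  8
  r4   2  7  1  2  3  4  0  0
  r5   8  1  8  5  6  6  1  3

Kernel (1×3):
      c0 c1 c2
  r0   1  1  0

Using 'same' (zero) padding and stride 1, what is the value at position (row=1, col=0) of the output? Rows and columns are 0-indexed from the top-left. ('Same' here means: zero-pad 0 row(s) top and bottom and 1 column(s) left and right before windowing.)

The receptive field on the zero-padded input at this output position is [0 0 1]. Elementwise product with the kernel and sum: 0·1 + 0·1.

0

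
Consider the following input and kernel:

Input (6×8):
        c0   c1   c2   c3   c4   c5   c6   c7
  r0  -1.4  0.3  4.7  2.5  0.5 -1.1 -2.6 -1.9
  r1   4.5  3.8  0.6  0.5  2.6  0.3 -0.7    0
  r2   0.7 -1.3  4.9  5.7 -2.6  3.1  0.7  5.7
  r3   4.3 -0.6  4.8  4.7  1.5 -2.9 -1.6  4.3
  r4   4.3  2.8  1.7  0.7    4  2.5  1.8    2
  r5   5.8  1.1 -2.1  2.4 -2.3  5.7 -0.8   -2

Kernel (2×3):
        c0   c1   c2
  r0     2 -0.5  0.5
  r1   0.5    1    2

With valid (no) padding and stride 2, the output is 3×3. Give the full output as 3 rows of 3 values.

6.65 14.4 0.45
15.65 15.75 -11.75
7.85 1.8 10.6

Output[0,0]: The receptive field on the input at this output position is [-1.4 0.3 4.7 / 4.5 3.8 0.6]. Elementwise product with the kernel and sum: -1.4·2 + 0.3·-0.5 + 4.7·0.5 + 4.5·0.5 + 3.8·1 + 0.6·2.
Output[0,1]: The receptive field on the input at this output position is [4.7 2.5 0.5 / 0.6 0.5 2.6]. Elementwise product with the kernel and sum: 4.7·2 + 2.5·-0.5 + 0.5·0.5 + 0.6·0.5 + 0.5·1 + 2.6·2.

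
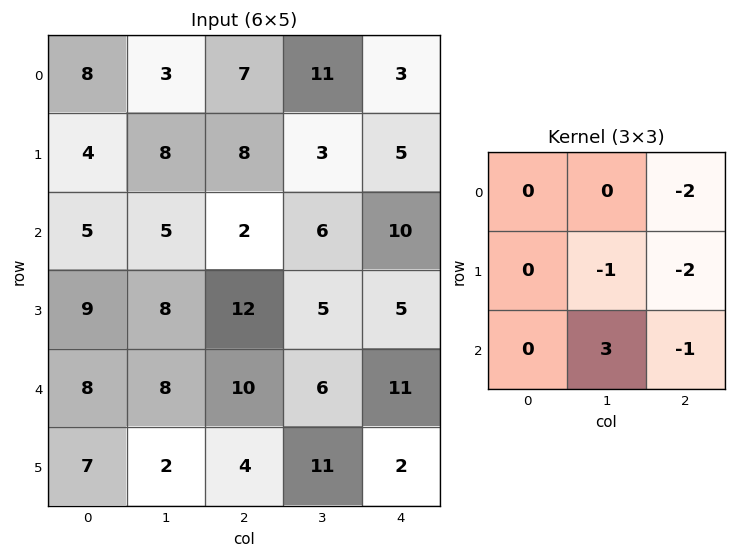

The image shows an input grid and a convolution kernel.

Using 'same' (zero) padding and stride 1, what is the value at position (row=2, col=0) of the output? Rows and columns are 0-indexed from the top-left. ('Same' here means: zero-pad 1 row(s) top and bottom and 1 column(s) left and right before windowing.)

-12

The receptive field on the zero-padded input at this output position is [0 4 8 / 0 5 5 / 0 9 8]. Elementwise product with the kernel and sum: 8·-2 + 5·-1 + 5·-2 + 9·3 + 8·-1.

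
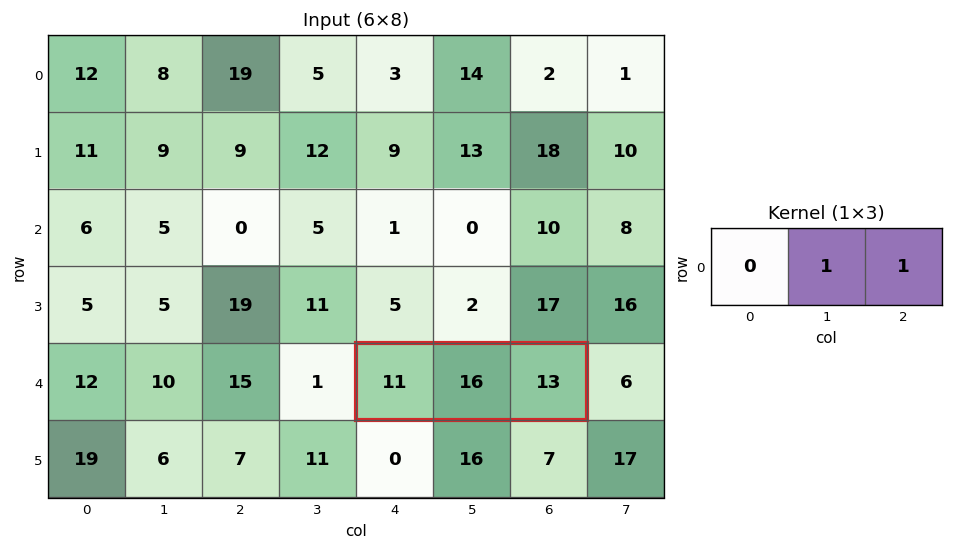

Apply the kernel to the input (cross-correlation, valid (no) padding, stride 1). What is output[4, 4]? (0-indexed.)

The receptive field on the input at this output position is [11 16 13]. Elementwise product with the kernel and sum: 16·1 + 13·1.

29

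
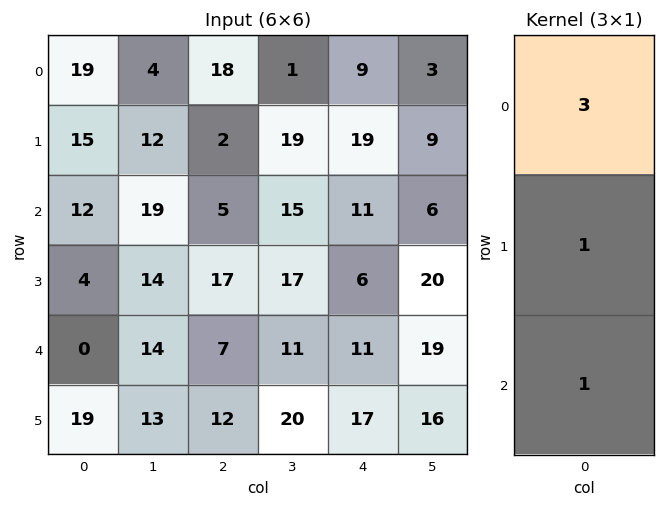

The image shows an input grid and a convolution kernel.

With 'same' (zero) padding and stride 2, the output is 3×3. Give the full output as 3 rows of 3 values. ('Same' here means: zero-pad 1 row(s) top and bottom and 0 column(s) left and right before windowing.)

34 20 28
61 28 74
31 70 46

Output[0,0]: The receptive field on the zero-padded input at this output position is [0 / 19 / 15]. Elementwise product with the kernel and sum: 0·3 + 19·1 + 15·1.
Output[0,1]: The receptive field on the zero-padded input at this output position is [0 / 18 / 2]. Elementwise product with the kernel and sum: 0·3 + 18·1 + 2·1.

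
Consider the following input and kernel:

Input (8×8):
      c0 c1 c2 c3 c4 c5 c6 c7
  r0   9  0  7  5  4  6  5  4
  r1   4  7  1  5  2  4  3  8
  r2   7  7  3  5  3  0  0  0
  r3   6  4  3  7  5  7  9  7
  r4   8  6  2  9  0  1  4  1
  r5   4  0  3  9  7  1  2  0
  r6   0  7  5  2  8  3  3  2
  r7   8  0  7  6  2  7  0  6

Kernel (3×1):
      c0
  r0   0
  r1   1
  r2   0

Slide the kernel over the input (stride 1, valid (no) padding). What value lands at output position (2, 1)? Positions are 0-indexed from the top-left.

4

The receptive field on the input at this output position is [7 / 4 / 6]. Elementwise product with the kernel and sum: 4·1.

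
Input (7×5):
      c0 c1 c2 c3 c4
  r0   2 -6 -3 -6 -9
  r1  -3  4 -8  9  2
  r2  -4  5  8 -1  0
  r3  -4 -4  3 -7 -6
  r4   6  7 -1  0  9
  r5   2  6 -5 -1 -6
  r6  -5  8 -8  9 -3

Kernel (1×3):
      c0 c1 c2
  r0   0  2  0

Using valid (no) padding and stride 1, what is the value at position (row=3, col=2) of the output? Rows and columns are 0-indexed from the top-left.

The receptive field on the input at this output position is [3 -7 -6]. Elementwise product with the kernel and sum: -7·2.

-14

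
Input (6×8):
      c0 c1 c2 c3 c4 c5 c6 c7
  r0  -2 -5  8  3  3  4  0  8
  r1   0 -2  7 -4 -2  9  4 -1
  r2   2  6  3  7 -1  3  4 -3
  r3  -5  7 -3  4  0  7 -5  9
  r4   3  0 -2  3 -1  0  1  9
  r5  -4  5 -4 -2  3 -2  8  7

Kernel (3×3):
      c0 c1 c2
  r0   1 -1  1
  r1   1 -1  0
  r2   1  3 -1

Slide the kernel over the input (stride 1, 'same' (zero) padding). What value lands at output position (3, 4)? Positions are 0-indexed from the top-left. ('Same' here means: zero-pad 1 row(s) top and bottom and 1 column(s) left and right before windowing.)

The receptive field on the zero-padded input at this output position is [7 -1 3 / 4 0 7 / 3 -1 0]. Elementwise product with the kernel and sum: 7·1 + -1·-1 + 3·1 + 4·1 + 0·-1 + 3·1 + -1·3 + 0·-1.

15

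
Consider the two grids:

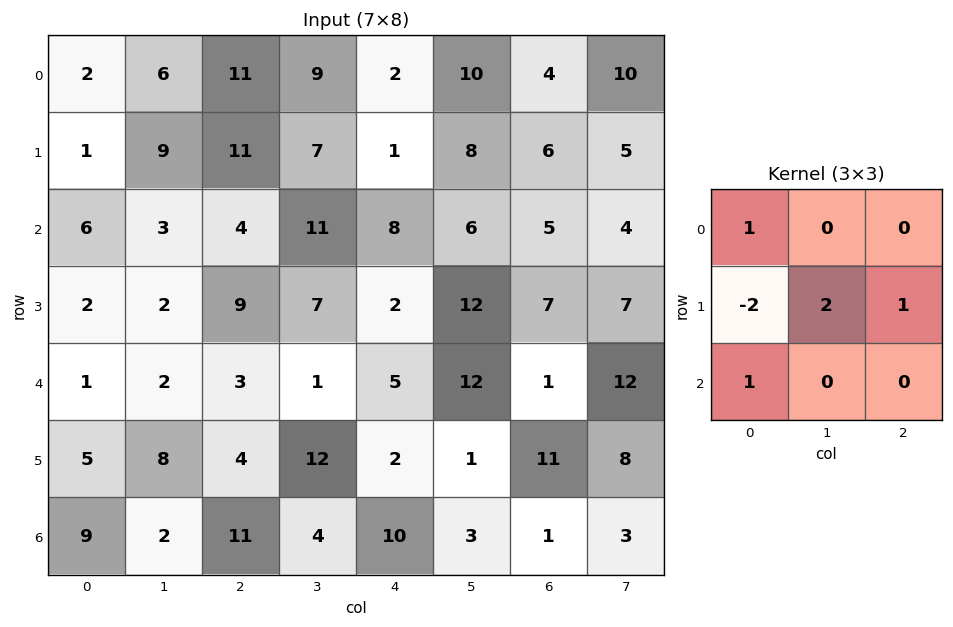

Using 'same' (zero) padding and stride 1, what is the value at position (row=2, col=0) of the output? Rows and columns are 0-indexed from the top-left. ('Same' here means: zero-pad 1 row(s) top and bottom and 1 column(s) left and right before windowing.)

15

The receptive field on the zero-padded input at this output position is [0 1 9 / 0 6 3 / 0 2 2]. Elementwise product with the kernel and sum: 0·1 + 0·-2 + 6·2 + 3·1 + 0·1.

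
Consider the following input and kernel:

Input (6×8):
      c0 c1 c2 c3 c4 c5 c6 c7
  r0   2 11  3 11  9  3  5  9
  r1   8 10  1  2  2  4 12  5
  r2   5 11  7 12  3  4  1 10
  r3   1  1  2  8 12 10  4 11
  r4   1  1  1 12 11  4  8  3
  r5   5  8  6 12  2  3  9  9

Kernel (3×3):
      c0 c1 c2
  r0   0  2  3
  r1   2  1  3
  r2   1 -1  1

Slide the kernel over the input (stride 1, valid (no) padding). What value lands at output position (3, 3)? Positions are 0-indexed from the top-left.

The receptive field on the input at this output position is [8 12 10 / 12 11 4 / 12 2 3]. Elementwise product with the kernel and sum: 12·2 + 10·3 + 12·2 + 11·1 + 4·3 + 12·1 + 2·-1 + 3·1.

114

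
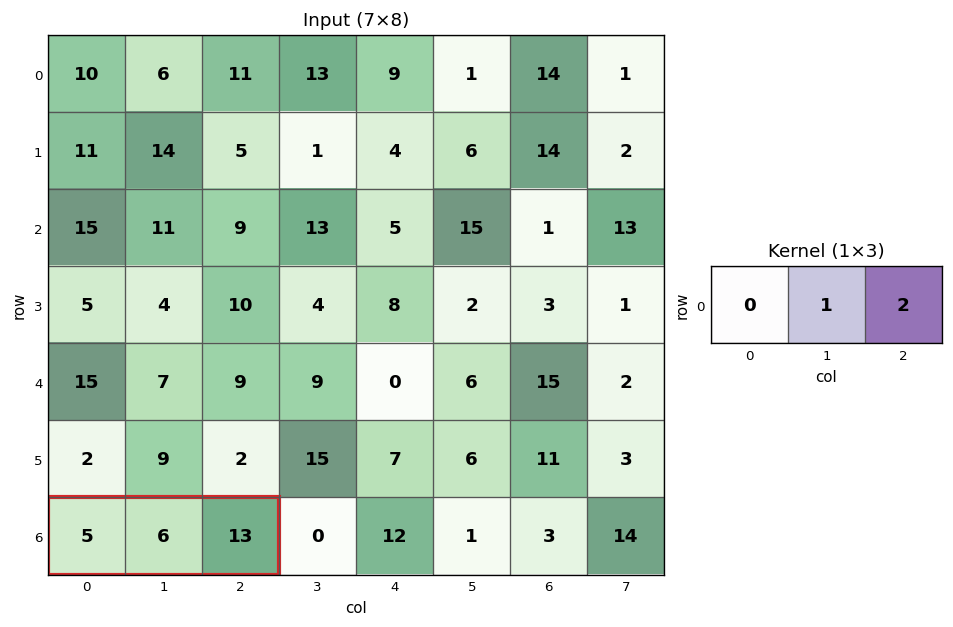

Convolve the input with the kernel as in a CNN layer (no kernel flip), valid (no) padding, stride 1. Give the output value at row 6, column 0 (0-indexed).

The receptive field on the input at this output position is [5 6 13]. Elementwise product with the kernel and sum: 6·1 + 13·2.

32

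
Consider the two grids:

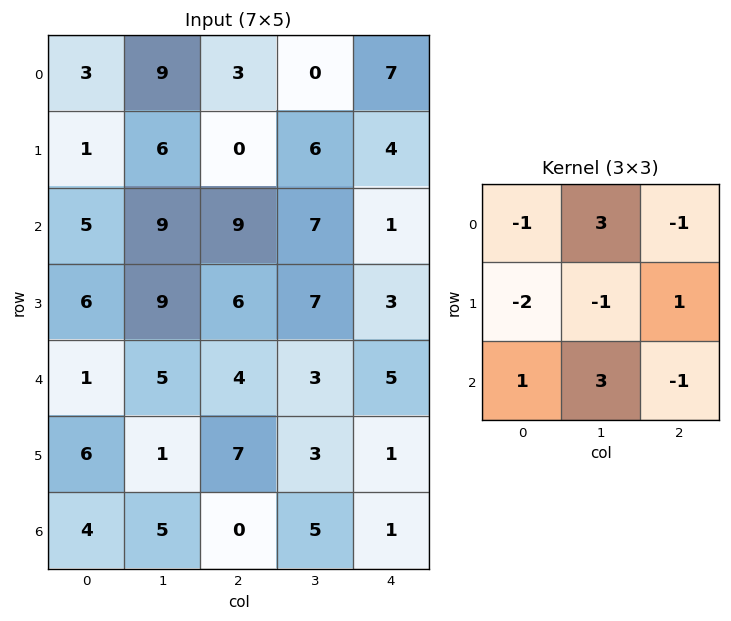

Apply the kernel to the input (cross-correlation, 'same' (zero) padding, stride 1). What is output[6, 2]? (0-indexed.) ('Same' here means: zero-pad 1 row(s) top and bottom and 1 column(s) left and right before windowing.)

The receptive field on the zero-padded input at this output position is [1 7 3 / 5 0 5 / 0 0 0]. Elementwise product with the kernel and sum: 1·-1 + 7·3 + 3·-1 + 5·-2 + 0·-1 + 5·1 + 0·1 + 0·3 + 0·-1.

12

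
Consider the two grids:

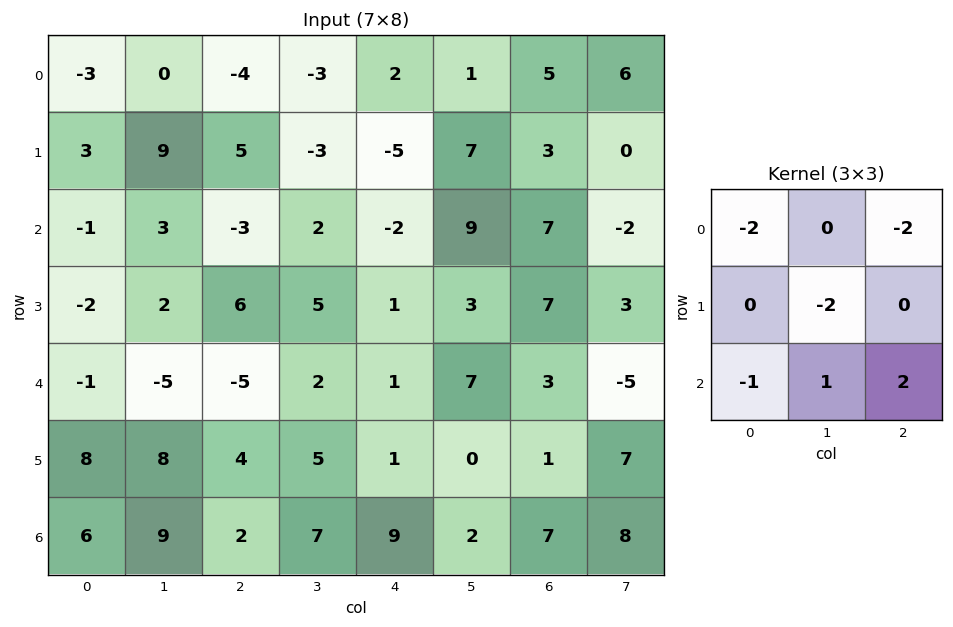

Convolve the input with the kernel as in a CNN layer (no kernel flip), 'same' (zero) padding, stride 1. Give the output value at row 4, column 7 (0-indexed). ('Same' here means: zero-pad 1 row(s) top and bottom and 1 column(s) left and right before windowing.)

The receptive field on the zero-padded input at this output position is [7 3 0 / 3 -5 0 / 1 7 0]. Elementwise product with the kernel and sum: 7·-2 + 0·-2 + -5·-2 + 1·-1 + 7·1 + 0·2.

2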